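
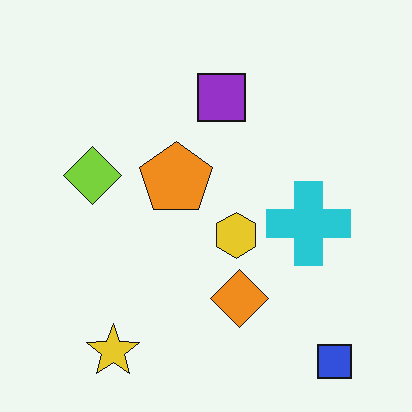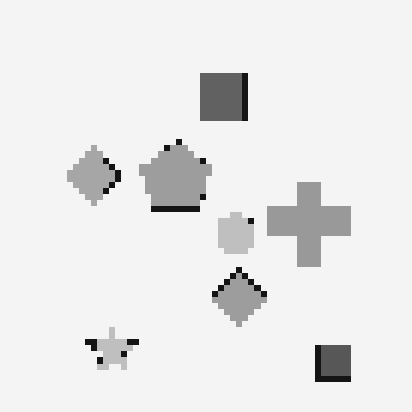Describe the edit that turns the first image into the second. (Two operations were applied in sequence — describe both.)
Converted to grayscale, then pixelated into visible square blocks.

All color is removed — every shape is now a shade of grey. Shapes are reduced to large square blocks; fine edges and outlines are lost — a downscale-then-upscale (mosaic) effect.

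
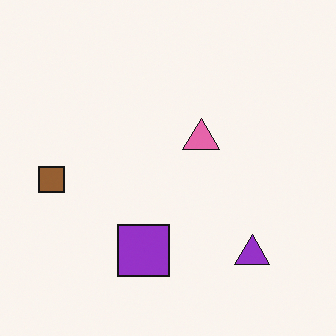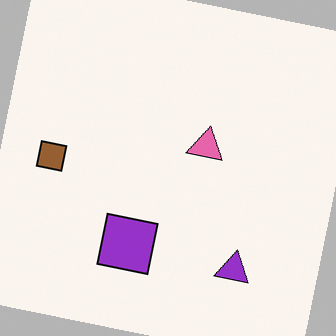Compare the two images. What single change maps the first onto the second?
The second image is the first rotated clockwise by a slight angle.

Every shape is tilted by the same angle and the image corners show triangular fill wedges — a whole-image rotation by a non-right angle.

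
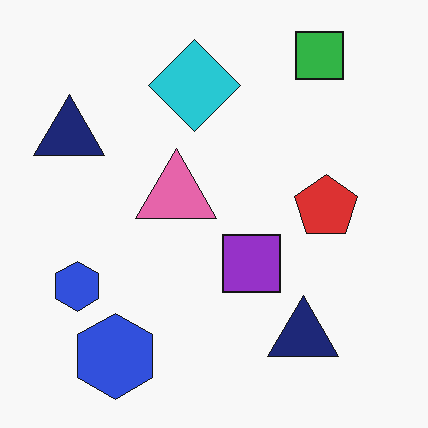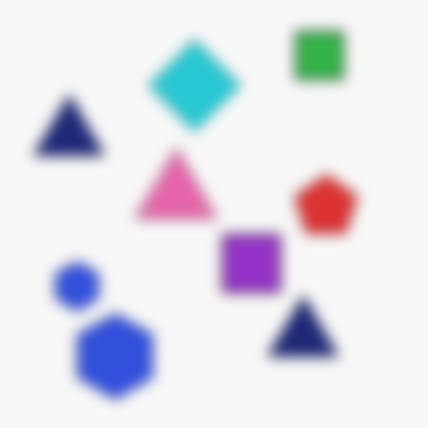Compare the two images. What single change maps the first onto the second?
The second image is the first strongly gaussian-blurred.

Shape edges and outlines are uniformly softened across the whole image.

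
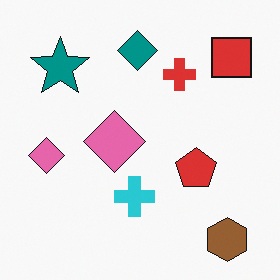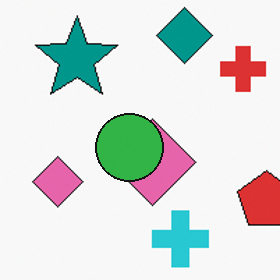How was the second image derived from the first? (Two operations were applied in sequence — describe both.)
Cropped slightly and scaled back up, then overlaid with an additional green circle.

The visible shapes are larger and the field of view is narrower; shapes near the original edges may be partly or wholly outside the frame — a crop-and-rescale. A green circle appears in the second image that is absent from the first.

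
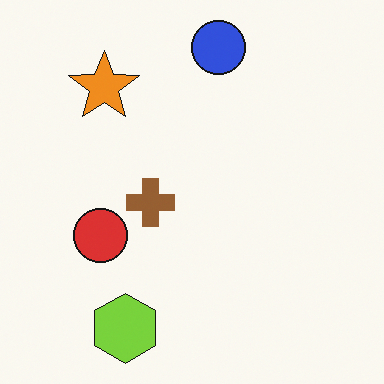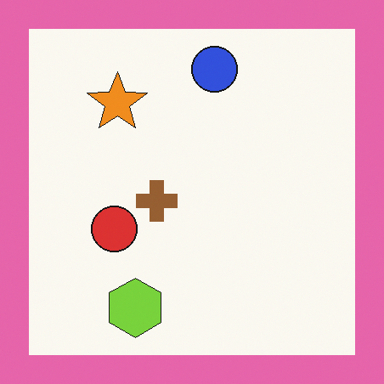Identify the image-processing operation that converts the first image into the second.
The image was framed with a pink border.

A solid pink frame runs around the edge of the second image, with the content slightly shrunk inside it.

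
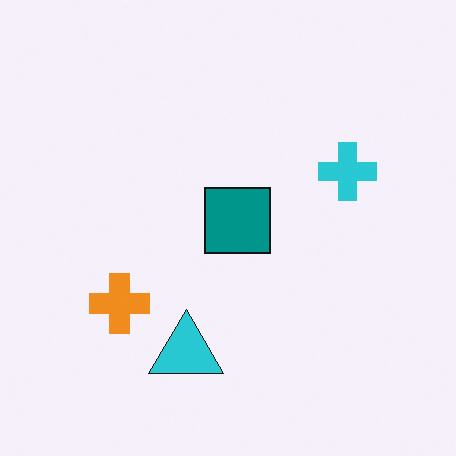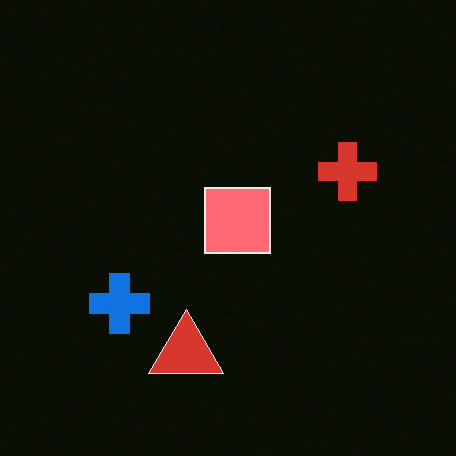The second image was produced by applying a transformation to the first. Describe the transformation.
The transformation is: color-inverted (negative).

The light background has become dark and every shape's color is its complement — a photographic negative.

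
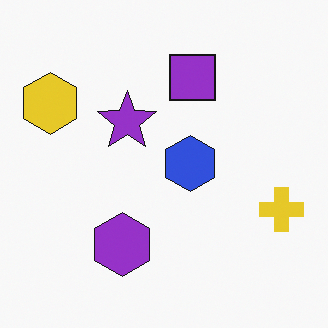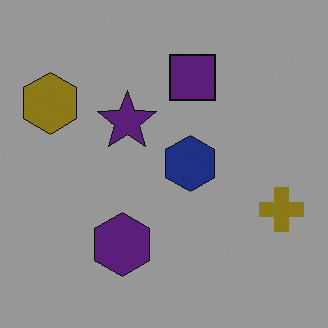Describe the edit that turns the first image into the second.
It was darkened a lot.

Every pixel — background and shapes alike — is uniformly darkened.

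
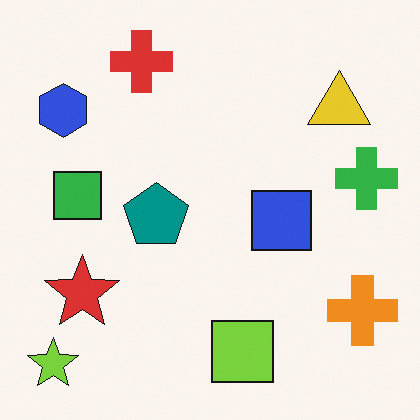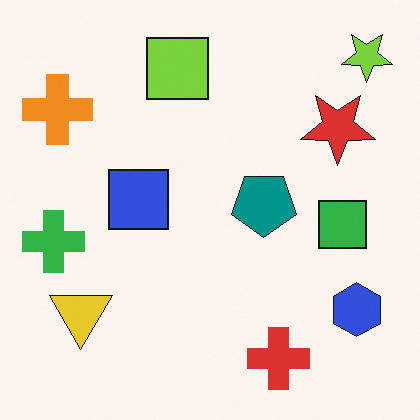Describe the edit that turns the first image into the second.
The transformation is: rotated 180°.

The lime star sits in the bottom-left of the first image and the top-right of the second — consistent with a whole-image 180° rotation.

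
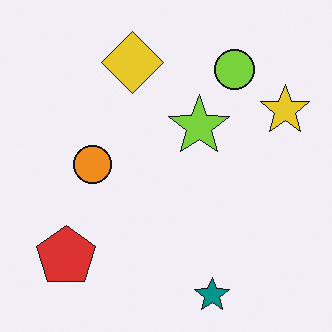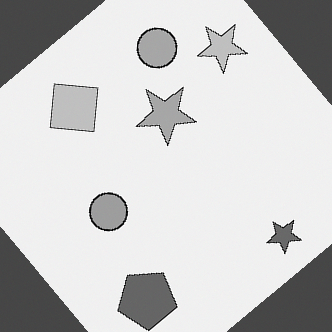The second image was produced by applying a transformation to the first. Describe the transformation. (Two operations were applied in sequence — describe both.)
The image was rotated counter-clockwise by a large amount — several tens of degrees, then converted to grayscale.

Every shape is tilted by the same angle and the image corners show triangular fill wedges — a whole-image rotation by a non-right angle. All color is removed — every shape is now a shade of grey.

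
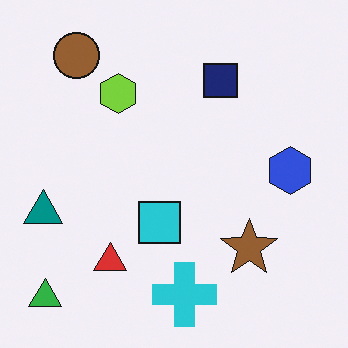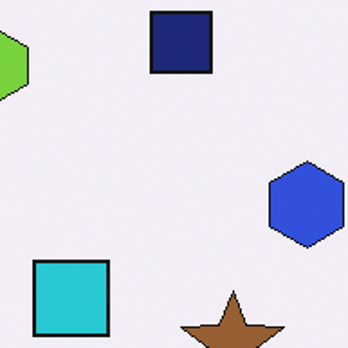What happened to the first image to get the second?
The transformation is: cropped tightly and scaled back up.

The visible shapes are larger and the field of view is narrower; shapes near the original edges may be partly or wholly outside the frame — a crop-and-rescale.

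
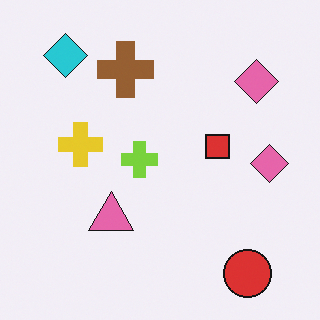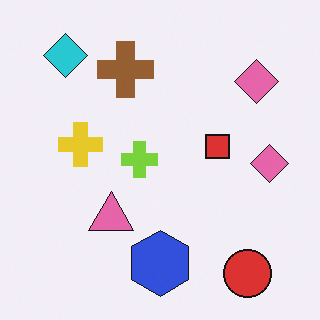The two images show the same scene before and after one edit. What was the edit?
The image was overlaid with an additional blue hexagon.

A blue hexagon appears in the second image that is absent from the first.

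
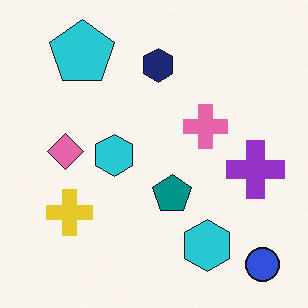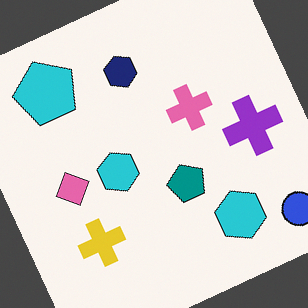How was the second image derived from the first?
The image was rotated counter-clockwise by a clearly visible amount.

Every shape is tilted by the same angle and the image corners show triangular fill wedges — a whole-image rotation by a non-right angle.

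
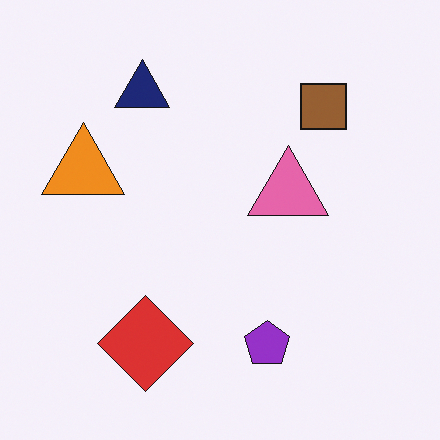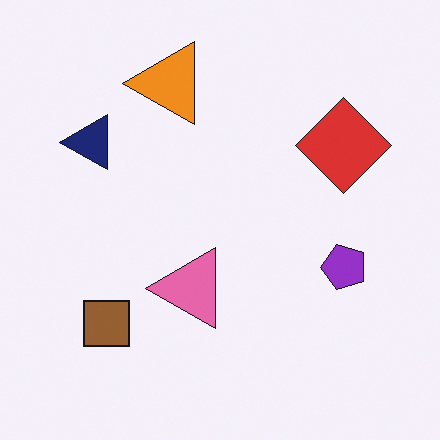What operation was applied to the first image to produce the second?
The second image is the first transposed (reflected across the top-left ↔ bottom-right diagonal).

Shapes have swapped their row and column positions — what was in the top-right is now in the bottom-left — a diagonal reflection.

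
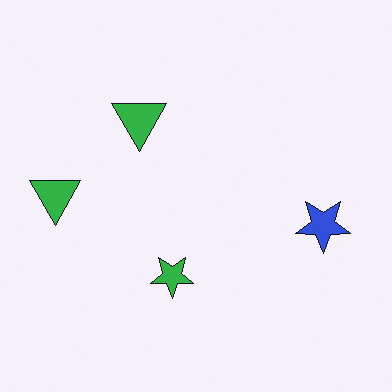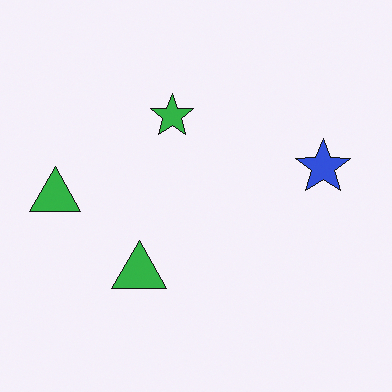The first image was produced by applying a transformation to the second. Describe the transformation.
The transformation is: flipped vertically (top ↔ bottom).

The green star is in the top of the second image and the bottom of the first — shapes on opposite sides of the horizontal midline have swapped in a mirror flip.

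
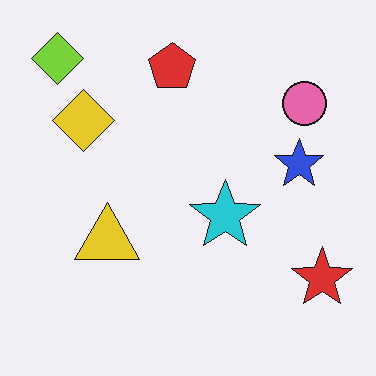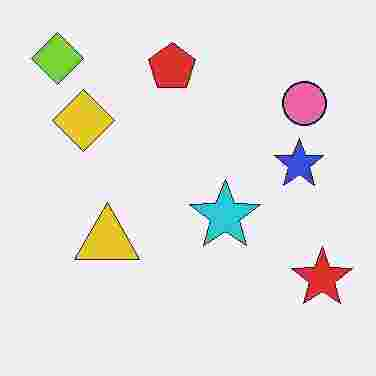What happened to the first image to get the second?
The second image is the first degraded with heavy JPEG compression.

Blocky 8×8 compression artifacts appear around shape edges and the flat background shows ringing — characteristic JPEG degradation.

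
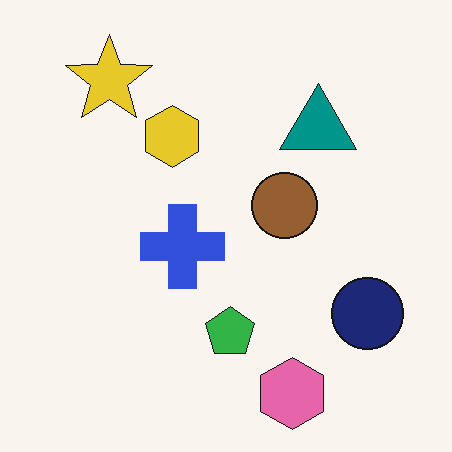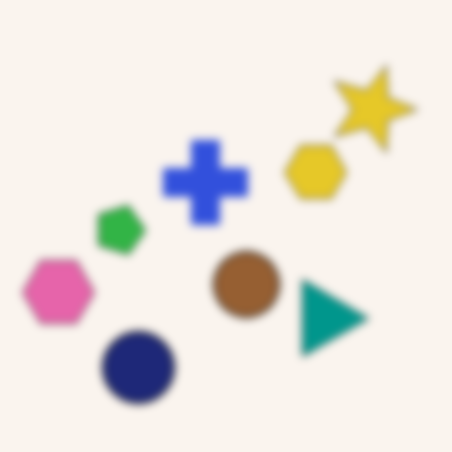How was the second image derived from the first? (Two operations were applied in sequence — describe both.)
The transformation is: rotated 90° clockwise, then noticeably gaussian-blurred.

The yellow star sits in the top-left of the first image and the top-right of the second — consistent with a whole-image 90° clockwise rotation. Shape edges and outlines are uniformly softened across the whole image.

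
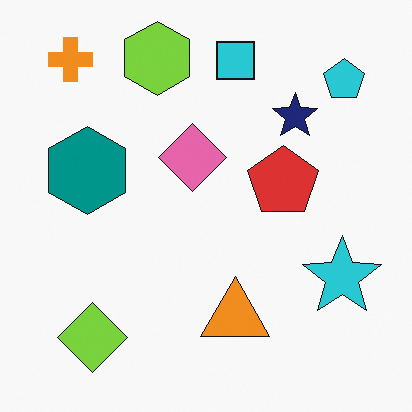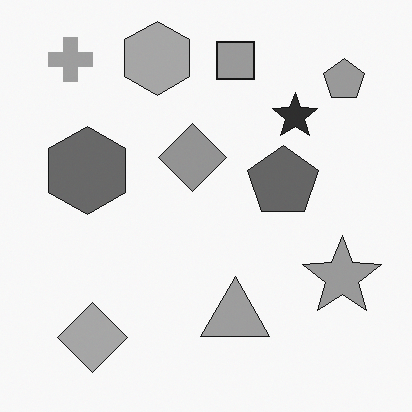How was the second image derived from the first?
The image was converted to grayscale.

All color is removed — every shape is now a shade of grey.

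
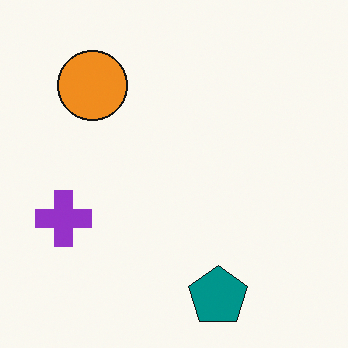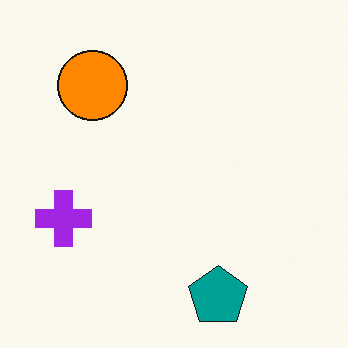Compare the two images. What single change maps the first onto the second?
The transformation is: slightly oversaturated.

All colors are more vivid — a global saturation change.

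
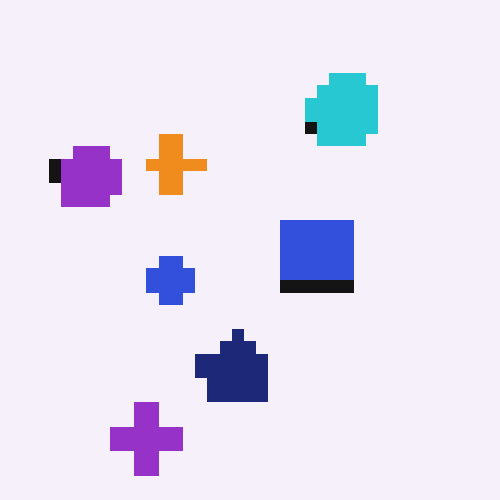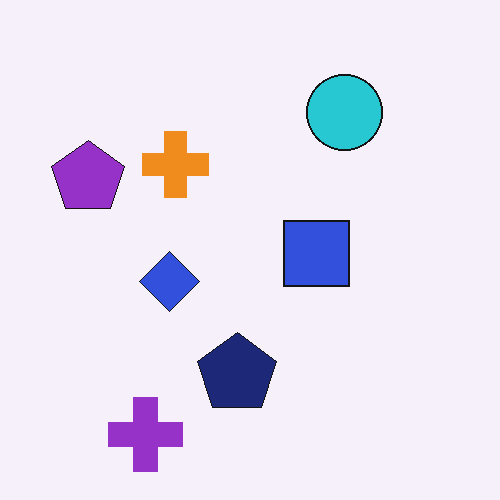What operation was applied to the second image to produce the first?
The image was heavily pixelated into large blocks.

Shapes are reduced to large square blocks; fine edges and outlines are lost — a downscale-then-upscale (mosaic) effect.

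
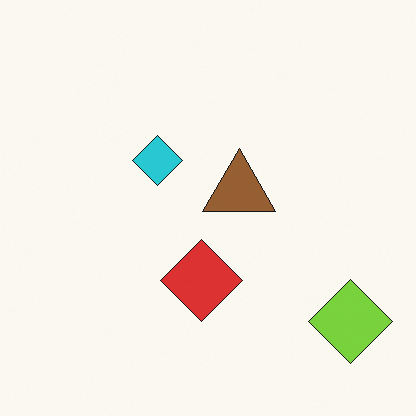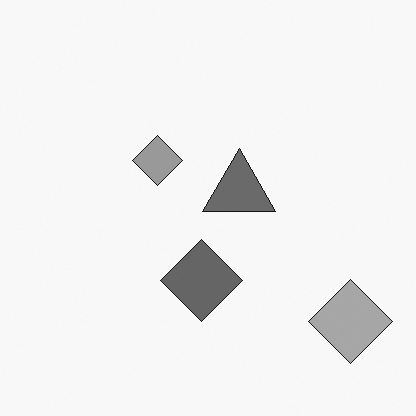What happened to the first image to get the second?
It was converted to grayscale.

All color is removed — every shape is now a shade of grey.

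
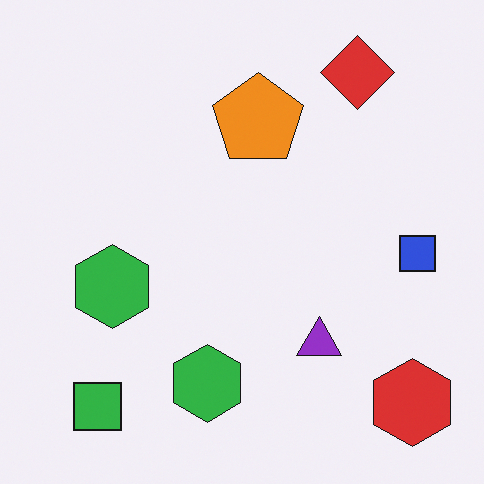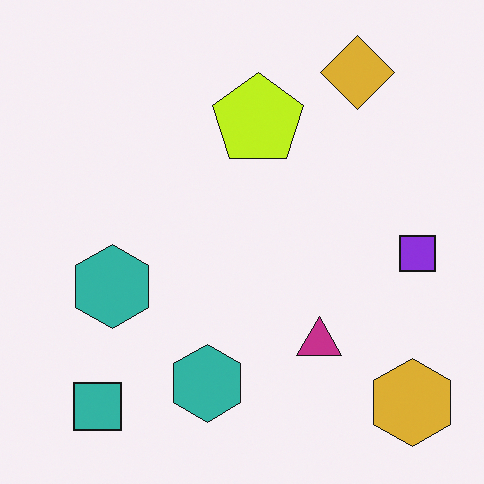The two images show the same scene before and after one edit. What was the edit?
This is the original image hue-shifted by a small amount.

Every shape's color has rotated by the same amount around the hue wheel — a uniform hue shift.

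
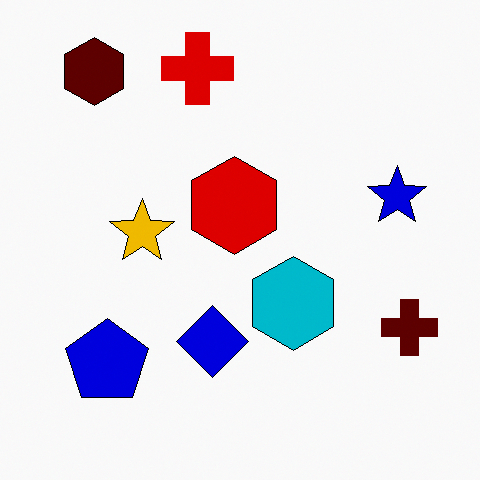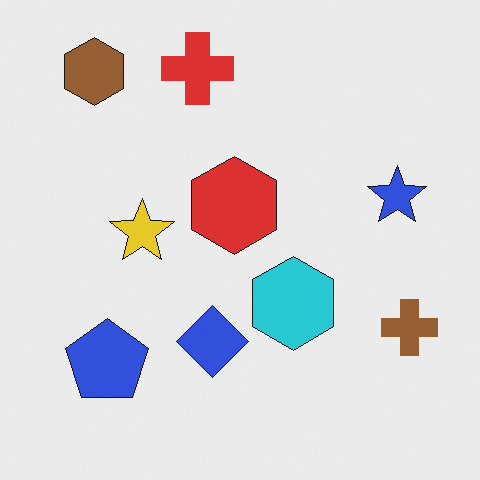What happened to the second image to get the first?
The image was given much higher contrast.

Tones are pushed away from mid-grey across the whole image — a global contrast change.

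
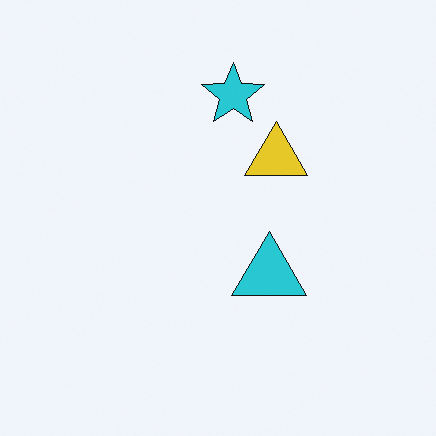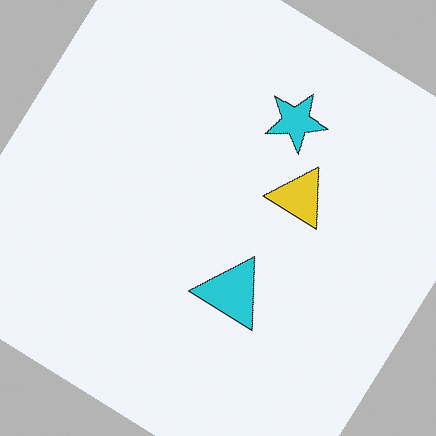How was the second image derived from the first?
The transformation is: rotated clockwise by a large amount — several tens of degrees.

Every shape is tilted by the same angle and the image corners show triangular fill wedges — a whole-image rotation by a non-right angle.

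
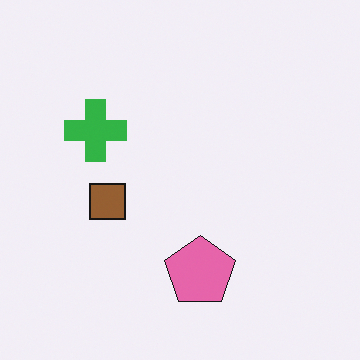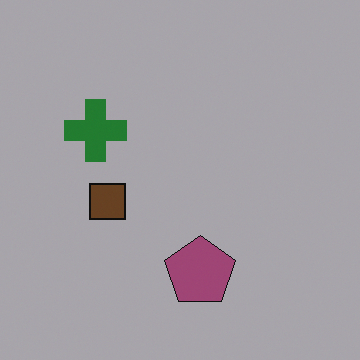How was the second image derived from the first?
The image was noticeably darkened.

Every pixel — background and shapes alike — is uniformly darkened.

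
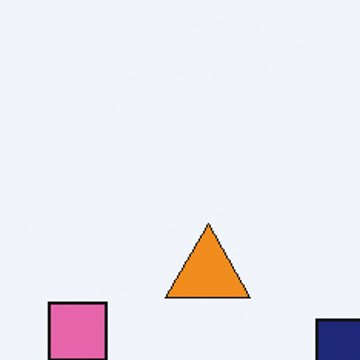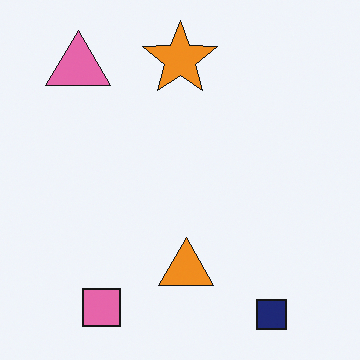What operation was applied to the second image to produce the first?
The first image is the second cropped slightly and scaled back up.

The visible shapes are larger and the field of view is narrower; shapes near the original edges may be partly or wholly outside the frame — a crop-and-rescale.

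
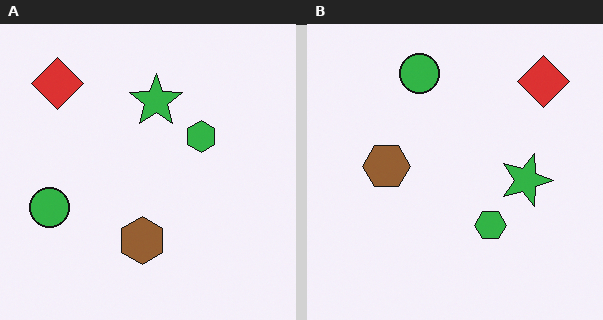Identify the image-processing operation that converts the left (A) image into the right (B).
Rotated 90° clockwise.

The red diamond sits in the top-left of the left (A) image and the top-right of the right (B) — consistent with a whole-image 90° clockwise rotation.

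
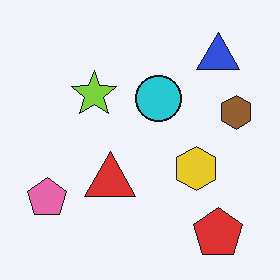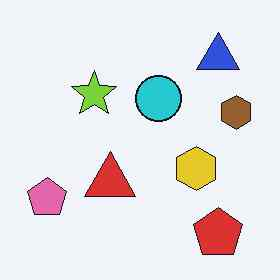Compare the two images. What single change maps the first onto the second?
The transformation is: JPEG-compressed with visible artifacts.

Blocky 8×8 compression artifacts appear around shape edges and the flat background shows ringing — characteristic JPEG degradation.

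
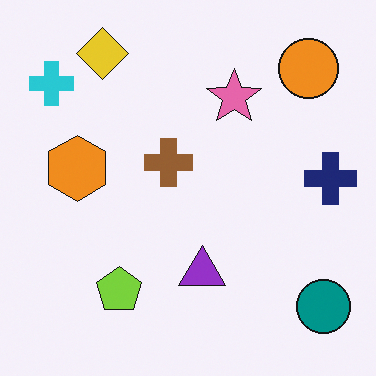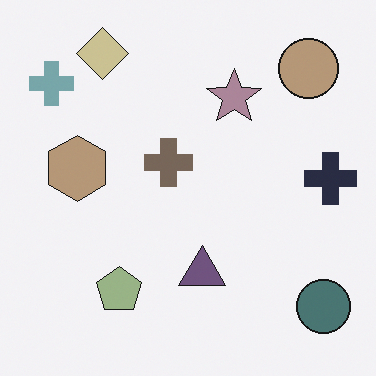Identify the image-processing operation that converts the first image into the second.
The transformation is: made much more muted (saturation change).

All colors are more muted and greyish — a global saturation change.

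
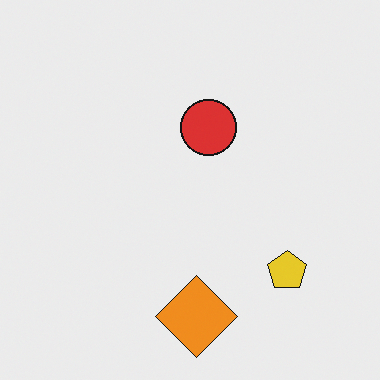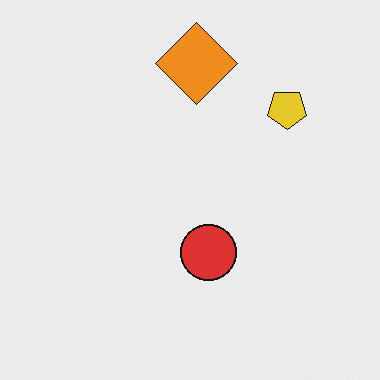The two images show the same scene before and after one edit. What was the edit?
Flipped vertically (top ↔ bottom).

The orange diamond is in the bottom of the first image and the top of the second — shapes on opposite sides of the horizontal midline have swapped in a mirror flip.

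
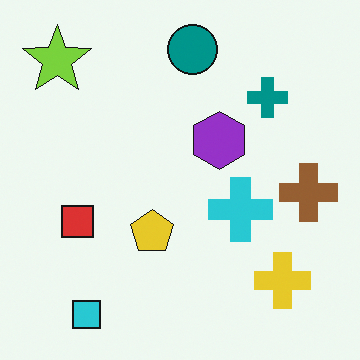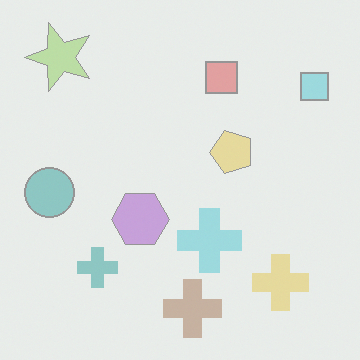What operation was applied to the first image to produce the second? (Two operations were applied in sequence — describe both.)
The image was transposed (reflected across the top-left ↔ bottom-right diagonal), then given much lower contrast.

Shapes have swapped their row and column positions — what was in the top-right is now in the bottom-left — a diagonal reflection. Tones are pushed toward mid-grey across the whole image — a global contrast change.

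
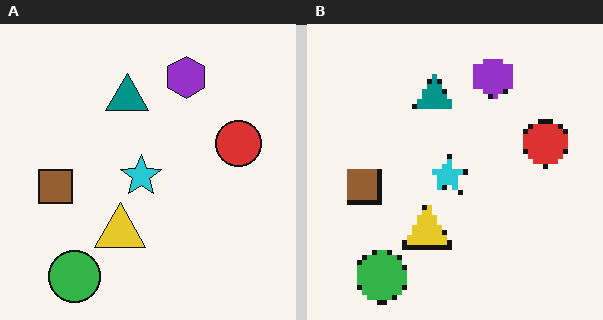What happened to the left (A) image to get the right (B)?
Lightly pixelated (a mild mosaic effect).

Shapes are reduced to large square blocks; fine edges and outlines are lost — a downscale-then-upscale (mosaic) effect.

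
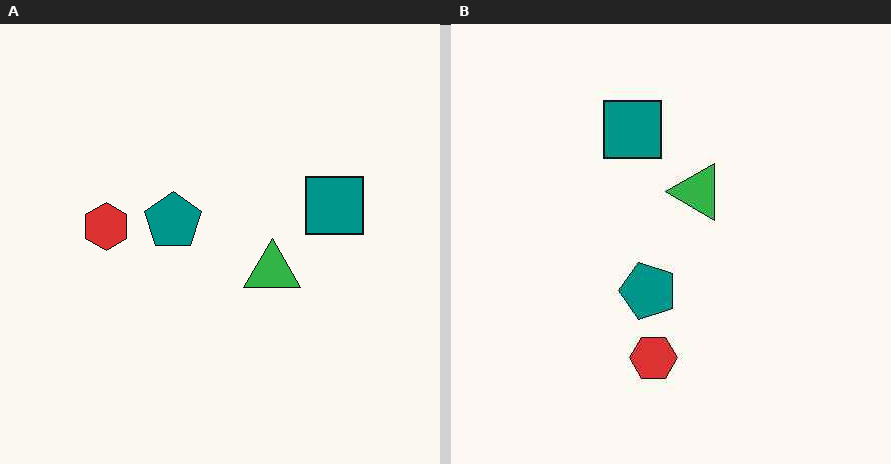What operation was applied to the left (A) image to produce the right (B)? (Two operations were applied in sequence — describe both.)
This is the original image rotated 90° counter-clockwise, then given moderate JPEG compression.

The teal square sits in the right of the left (A) image and the top of the right (B) — consistent with a whole-image 90° counter-clockwise rotation. Blocky 8×8 compression artifacts appear around shape edges and the flat background shows ringing — characteristic JPEG degradation.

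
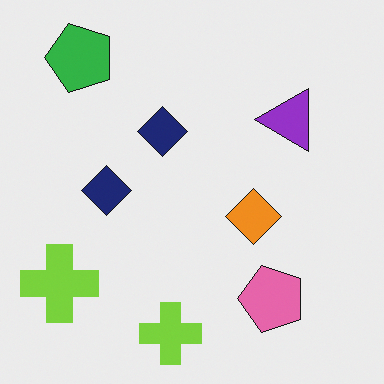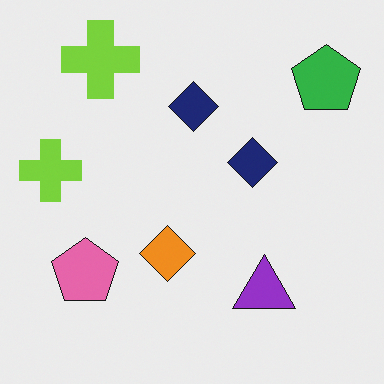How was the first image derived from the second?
The first image is the second rotated 90° counter-clockwise.

The green pentagon sits in the top-right of the second image and the top-left of the first — consistent with a whole-image 90° counter-clockwise rotation.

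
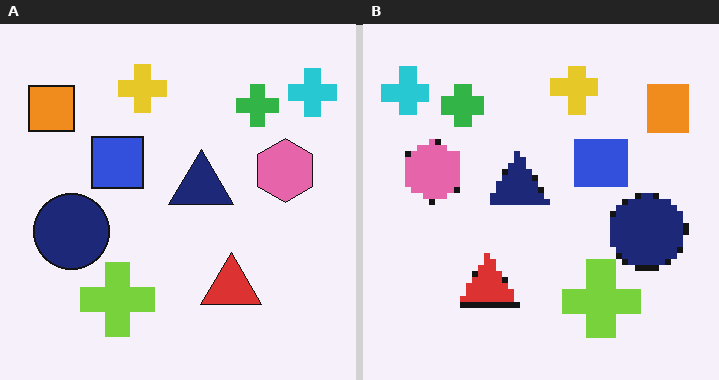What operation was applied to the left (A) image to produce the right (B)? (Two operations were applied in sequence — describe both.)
The right (B) image is the left (A) pixelated into visible square blocks, then flipped horizontally (left ↔ right).

Shapes are reduced to large square blocks; fine edges and outlines are lost — a downscale-then-upscale (mosaic) effect. The cyan cross is in the top-right of the left (A) image and the top-left of the right (B) — shapes on opposite sides of the vertical midline have swapped in a mirror flip.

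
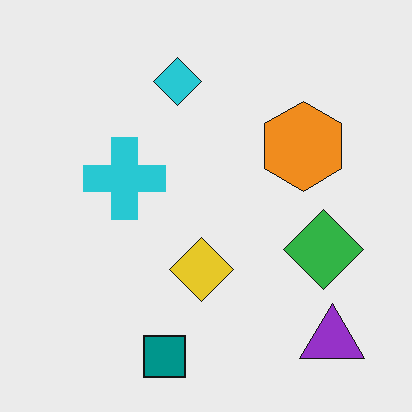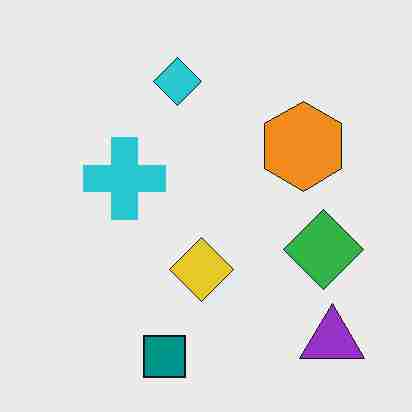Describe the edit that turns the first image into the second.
The transformation is: degraded with heavy JPEG compression.

Blocky 8×8 compression artifacts appear around shape edges and the flat background shows ringing — characteristic JPEG degradation.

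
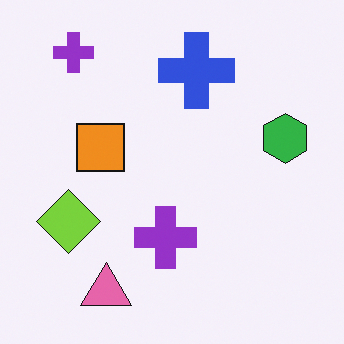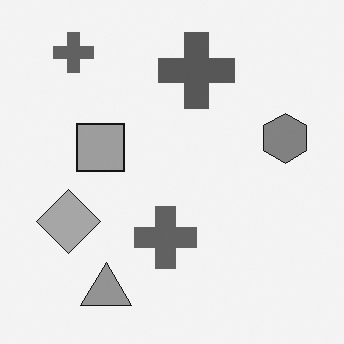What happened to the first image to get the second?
It was converted to grayscale.

All color is removed — every shape is now a shade of grey.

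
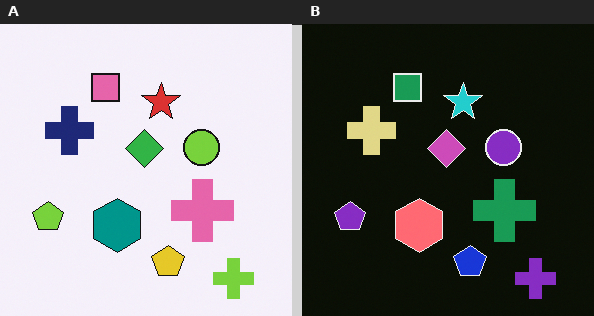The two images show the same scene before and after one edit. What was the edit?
The image was color-inverted (negative).

The light background has become dark and every shape's color is its complement — a photographic negative.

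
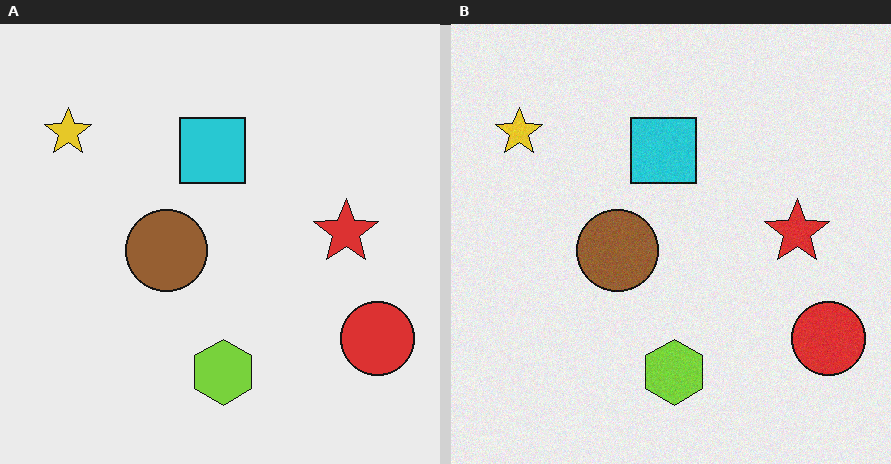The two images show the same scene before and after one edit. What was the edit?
The transformation is: degraded with light additive noise.

Random speckle covers the whole image, including the flat background.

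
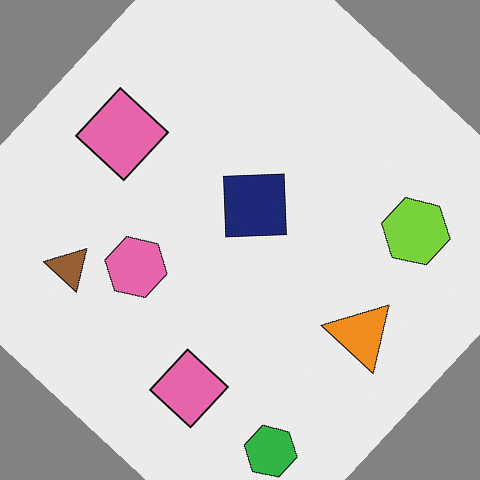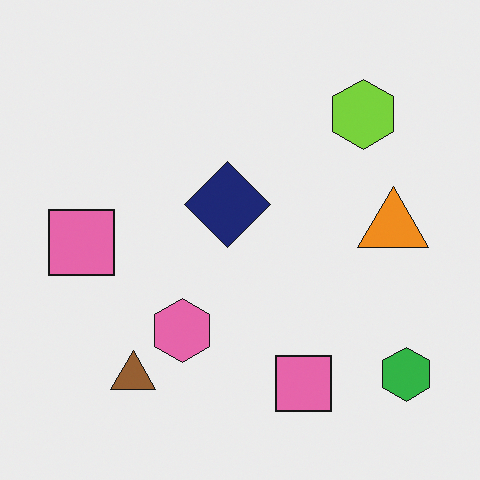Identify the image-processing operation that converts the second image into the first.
This is the original image rotated clockwise by a large amount — several tens of degrees.

Every shape is tilted by the same angle and the image corners show triangular fill wedges — a whole-image rotation by a non-right angle.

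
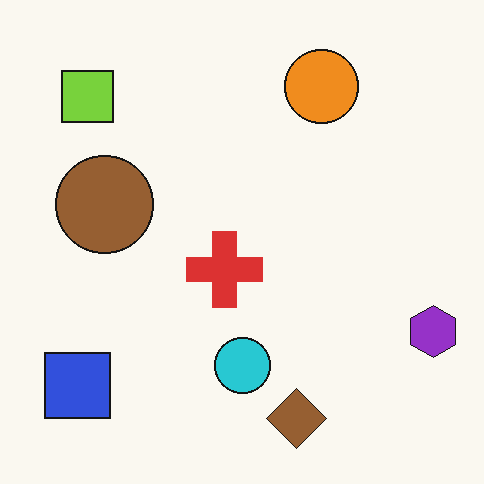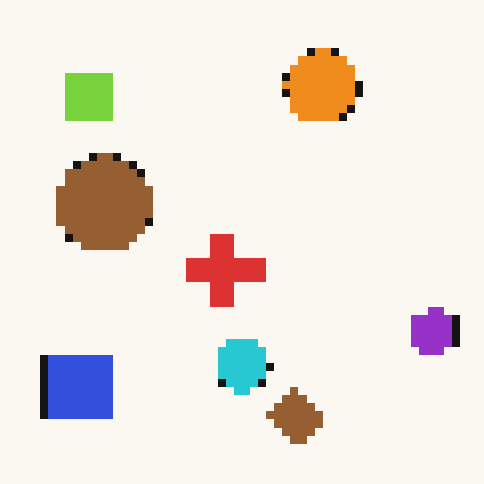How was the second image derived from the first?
Moderately pixelated.

Shapes are reduced to large square blocks; fine edges and outlines are lost — a downscale-then-upscale (mosaic) effect.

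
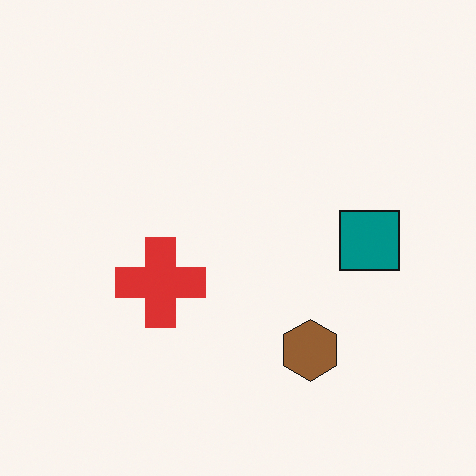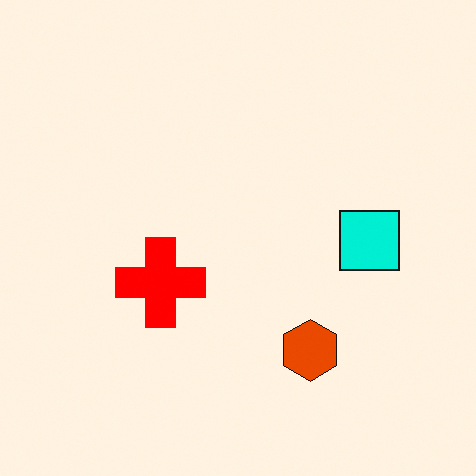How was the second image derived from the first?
The image was made much more vivid (saturation change).

All colors are more vivid — a global saturation change.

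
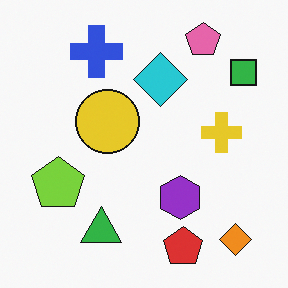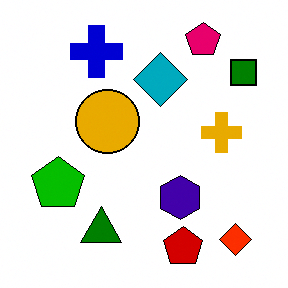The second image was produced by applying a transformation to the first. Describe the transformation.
The second image is the first boosted in contrast.

Tones are pushed away from mid-grey across the whole image — a global contrast change.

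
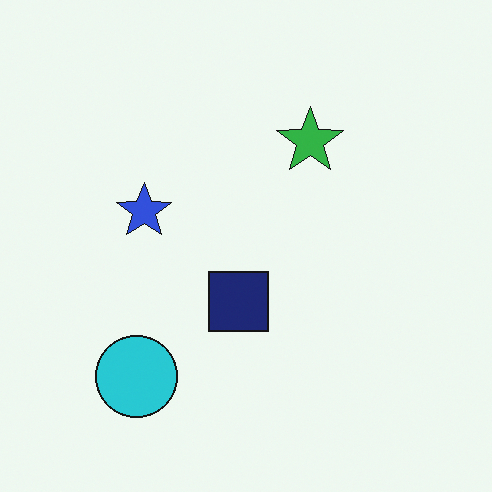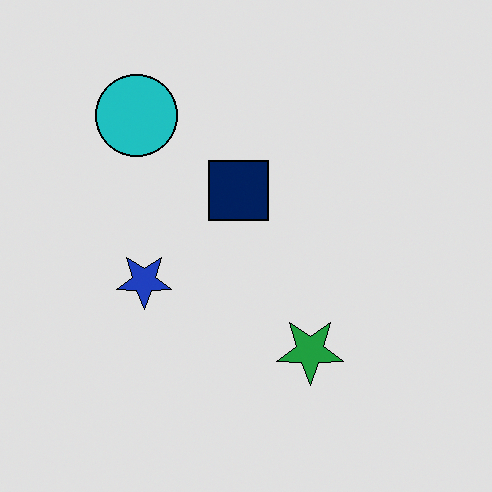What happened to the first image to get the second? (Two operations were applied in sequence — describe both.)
It was flipped vertically (top ↔ bottom), then moderately posterized.

The cyan circle is in the bottom-left of the first image and the top-left of the second — shapes on opposite sides of the horizontal midline have swapped in a mirror flip. Each flat color has snapped to a coarser quantized level — most visibly, the near-white background has dropped to a flat grey.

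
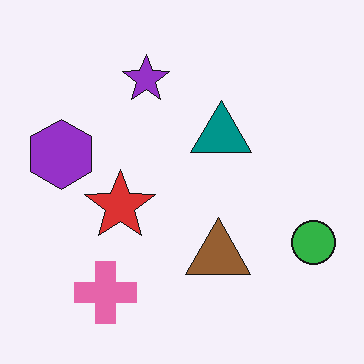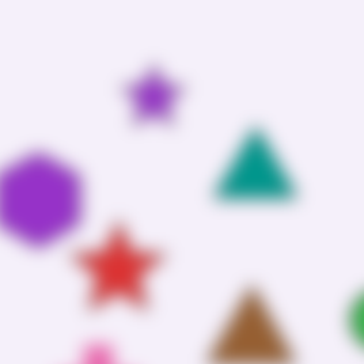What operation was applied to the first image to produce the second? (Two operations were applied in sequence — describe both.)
It was heavily blurred, then cropped slightly and scaled back up.

Shape edges and outlines are uniformly softened across the whole image. The visible shapes are larger and the field of view is narrower; shapes near the original edges may be partly or wholly outside the frame — a crop-and-rescale.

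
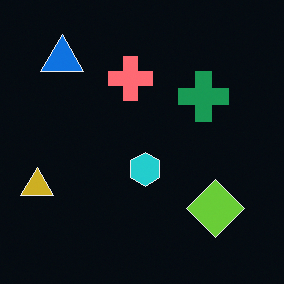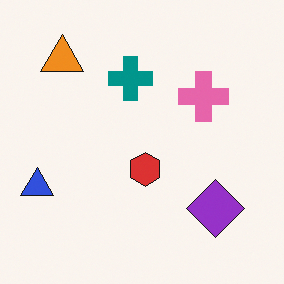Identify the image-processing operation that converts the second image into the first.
The image was color-inverted (negative).

The light background has become dark and every shape's color is its complement — a photographic negative.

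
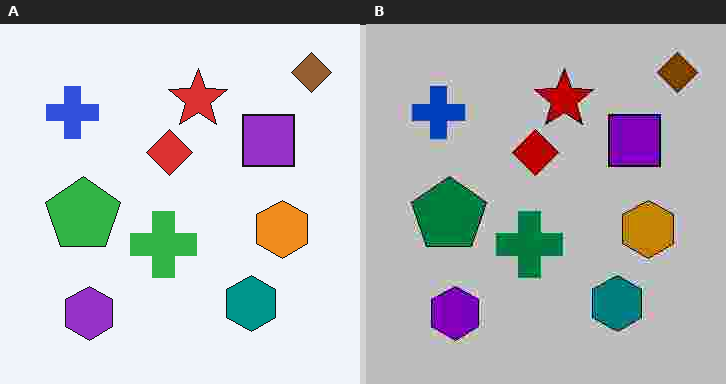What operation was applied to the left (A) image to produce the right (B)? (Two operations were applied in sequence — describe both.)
The image was aggressively posterized, then heavily JPEG-compressed with obvious blocking artifacts.

Each flat color has snapped to a coarser quantized level — most visibly, the near-white background has dropped to a flat grey. Blocky 8×8 compression artifacts appear around shape edges and the flat background shows ringing — characteristic JPEG degradation.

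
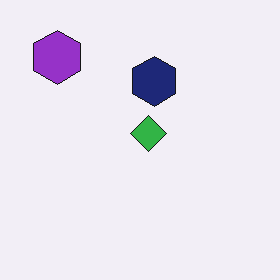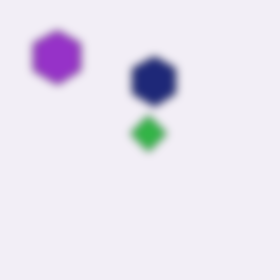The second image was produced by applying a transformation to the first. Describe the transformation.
Moderately blurred.

Shape edges and outlines are uniformly softened across the whole image.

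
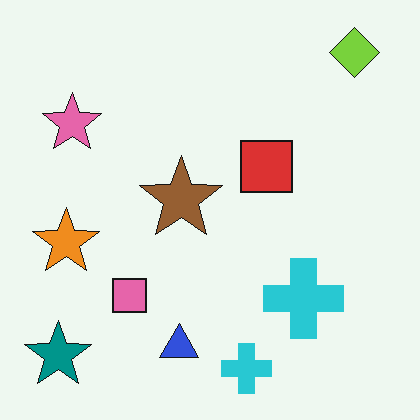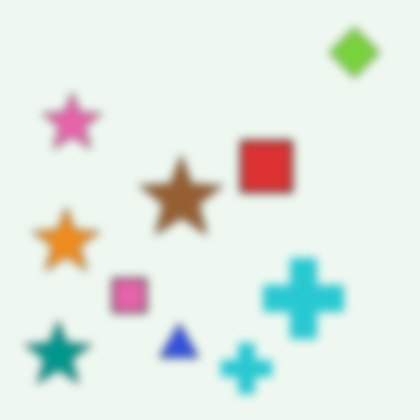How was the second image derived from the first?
The image was moderately blurred.

Shape edges and outlines are uniformly softened across the whole image.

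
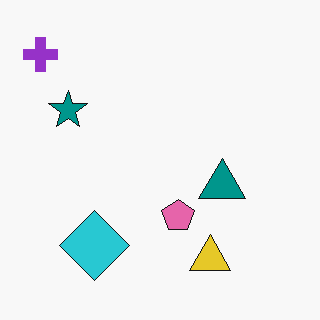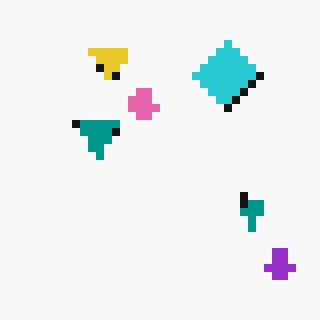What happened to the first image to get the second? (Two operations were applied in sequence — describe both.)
The second image is the first moderately pixelated, then rotated 180°.

Shapes are reduced to large square blocks; fine edges and outlines are lost — a downscale-then-upscale (mosaic) effect. The purple cross sits in the top-left of the first image and the bottom-right of the second — consistent with a whole-image 180° rotation.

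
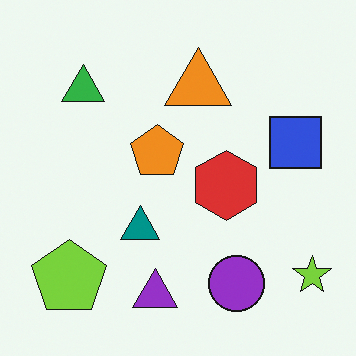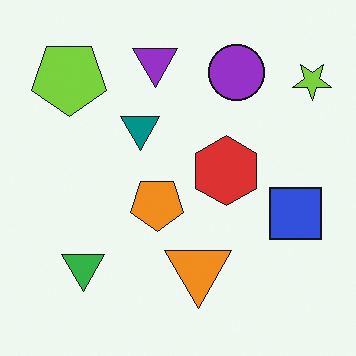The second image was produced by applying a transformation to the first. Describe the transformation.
This is the original image flipped vertically (top ↔ bottom).

The purple triangle is in the bottom of the first image and the top of the second — shapes on opposite sides of the horizontal midline have swapped in a mirror flip.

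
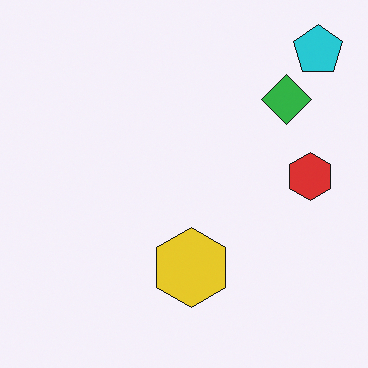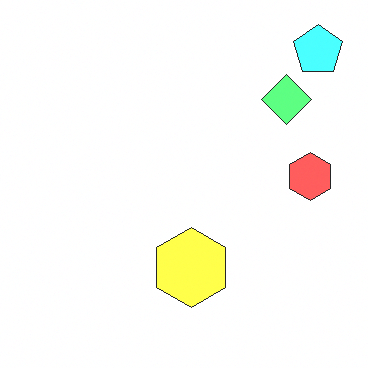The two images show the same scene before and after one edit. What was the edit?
The image was brightened a lot.

Every pixel — background and shapes alike — is uniformly brightened.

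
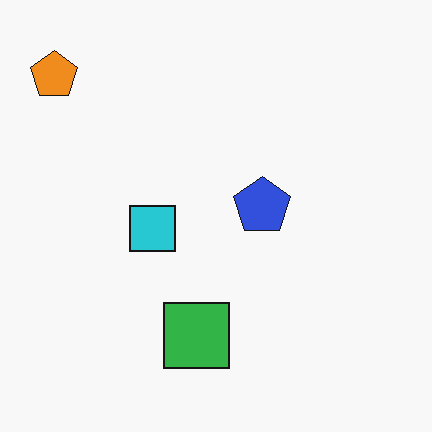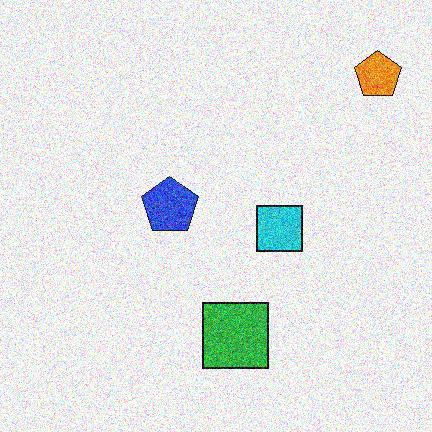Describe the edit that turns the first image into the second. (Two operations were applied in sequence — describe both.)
It was degraded with a thick layer of grain, then flipped horizontally (left ↔ right).

Random speckle covers the whole image, including the flat background. The orange pentagon is in the top-left of the first image and the top-right of the second — shapes on opposite sides of the vertical midline have swapped in a mirror flip.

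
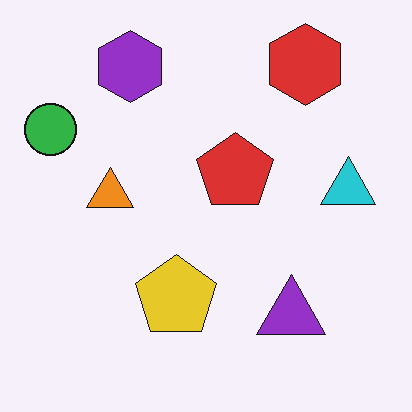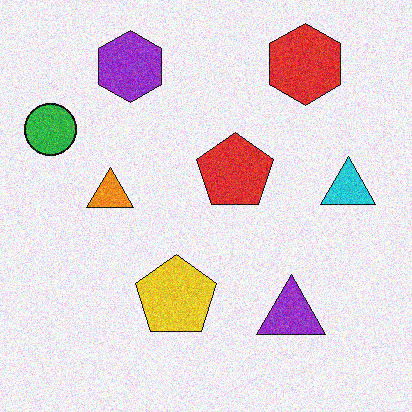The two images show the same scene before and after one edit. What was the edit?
It was degraded with visible gaussian noise.

Random speckle covers the whole image, including the flat background.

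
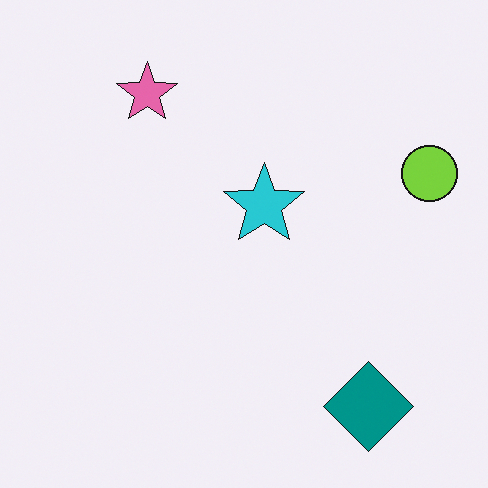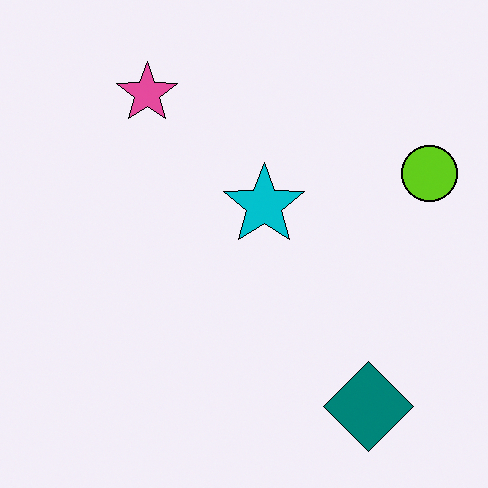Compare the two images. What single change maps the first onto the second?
The transformation is: given slightly increased contrast.

Tones are pushed away from mid-grey across the whole image — a global contrast change.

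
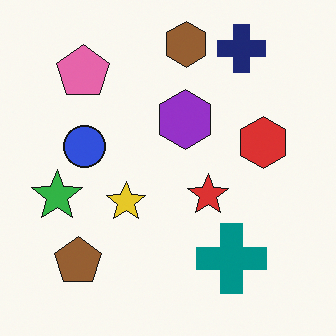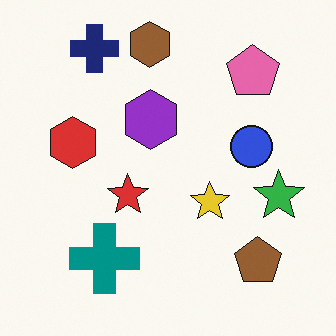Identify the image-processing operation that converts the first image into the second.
The second image is the first flipped horizontally (left ↔ right).

The green star is in the left of the first image and the right of the second — shapes on opposite sides of the vertical midline have swapped in a mirror flip.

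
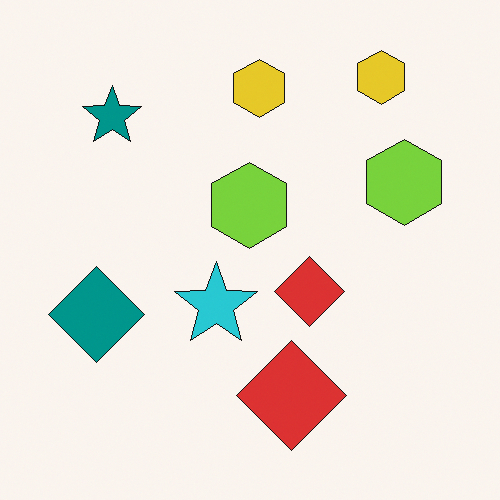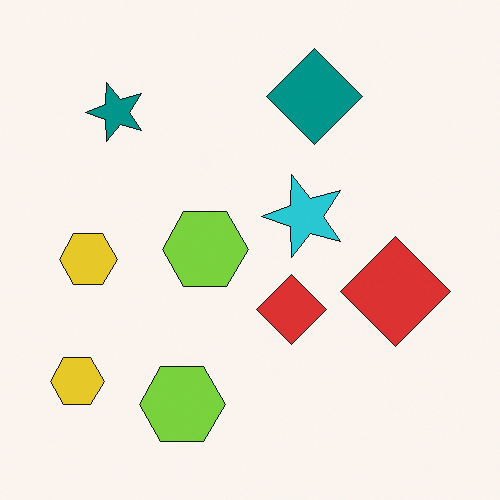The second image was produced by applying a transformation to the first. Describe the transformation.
It was transposed (reflected across the top-left ↔ bottom-right diagonal).

Shapes have swapped their row and column positions — what was in the top-right is now in the bottom-left — a diagonal reflection.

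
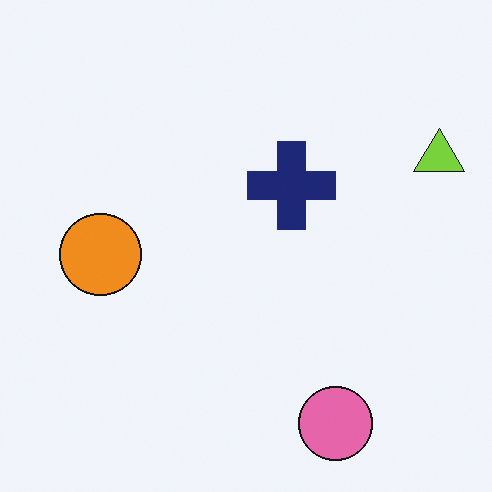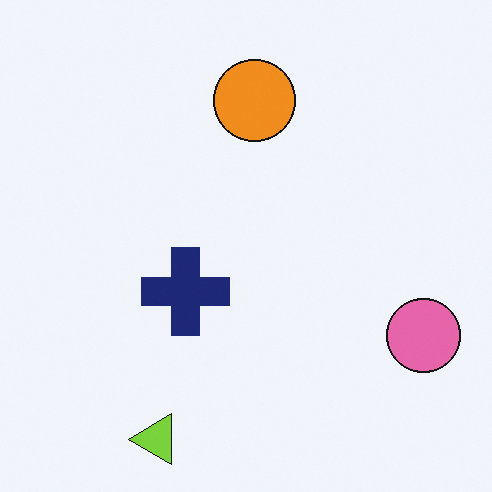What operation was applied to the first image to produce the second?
Transposed (reflected across the top-left ↔ bottom-right diagonal).

Shapes have swapped their row and column positions — what was in the top-right is now in the bottom-left — a diagonal reflection.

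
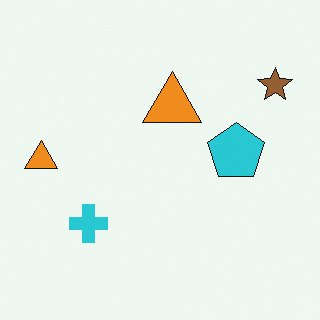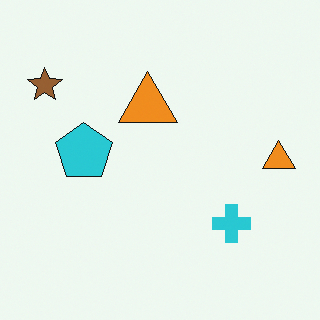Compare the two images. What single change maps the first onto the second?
Flipped horizontally (left ↔ right).

The brown star is in the top-right of the first image and the top-left of the second — shapes on opposite sides of the vertical midline have swapped in a mirror flip.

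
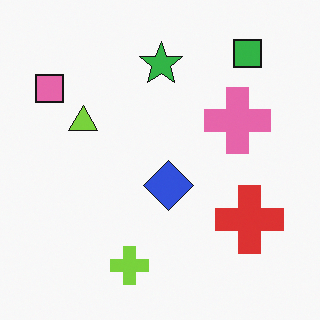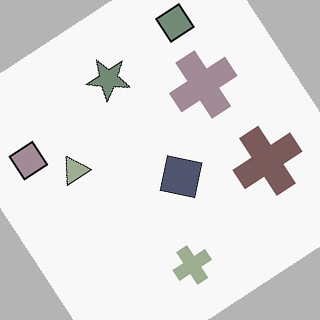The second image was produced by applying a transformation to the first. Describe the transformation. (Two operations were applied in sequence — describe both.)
The image was rotated counter-clockwise by a large amount — several tens of degrees, then made much more muted (saturation change).

Every shape is tilted by the same angle and the image corners show triangular fill wedges — a whole-image rotation by a non-right angle. All colors are more muted and greyish — a global saturation change.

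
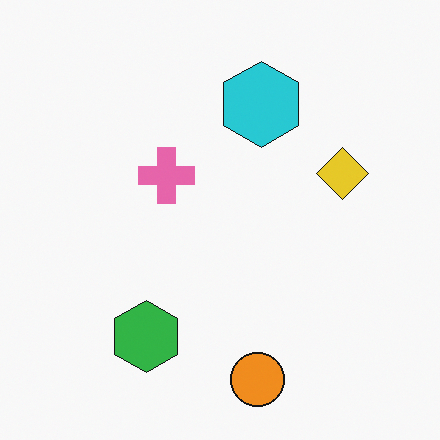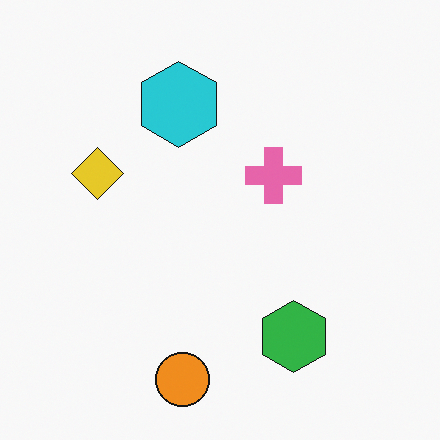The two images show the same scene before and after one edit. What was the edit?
The second image is the first flipped horizontally (left ↔ right).

The yellow diamond is in the right of the first image and the left of the second — shapes on opposite sides of the vertical midline have swapped in a mirror flip.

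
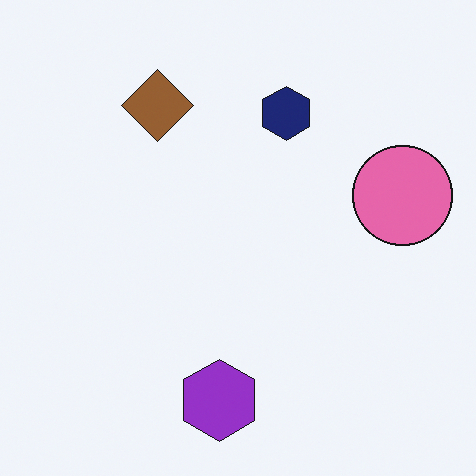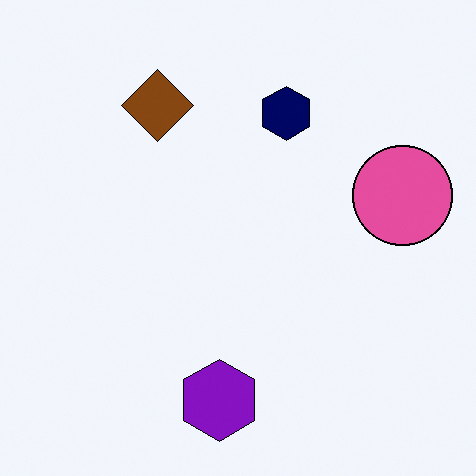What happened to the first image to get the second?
Given slightly increased contrast.

Tones are pushed away from mid-grey across the whole image — a global contrast change.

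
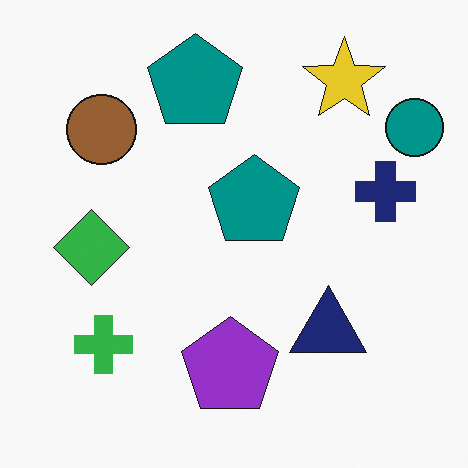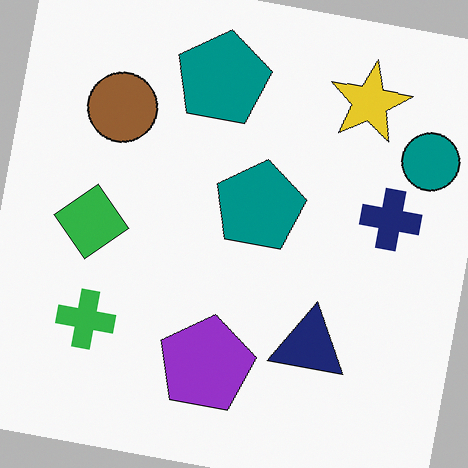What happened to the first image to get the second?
It was rotated clockwise by a small amount.

Every shape is tilted by the same angle and the image corners show triangular fill wedges — a whole-image rotation by a non-right angle.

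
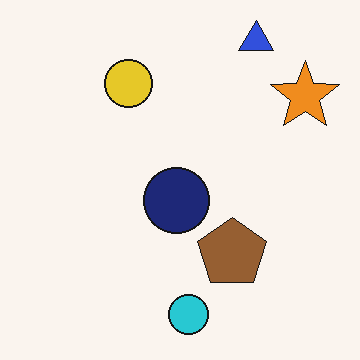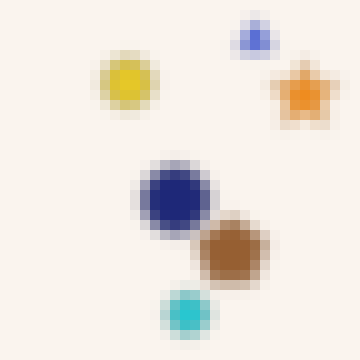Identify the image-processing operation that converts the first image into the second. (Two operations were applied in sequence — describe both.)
The transformation is: strongly gaussian-blurred, then heavily pixelated into large blocks.

Shape edges and outlines are uniformly softened across the whole image. Shapes are reduced to large square blocks; fine edges and outlines are lost — a downscale-then-upscale (mosaic) effect.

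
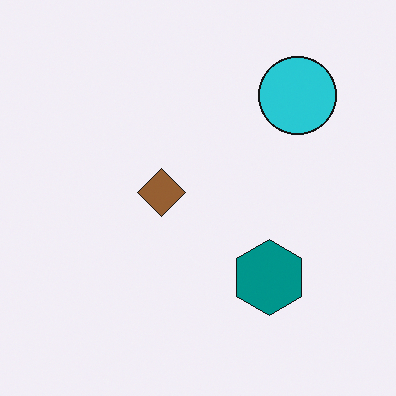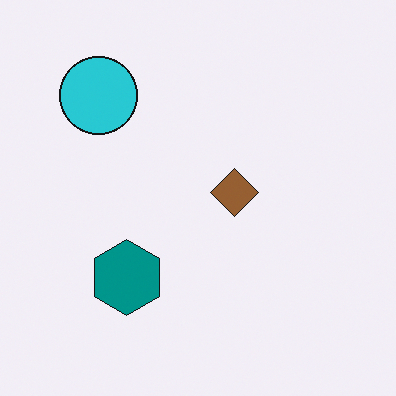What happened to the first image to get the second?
This is the original image flipped horizontally (left ↔ right).

The cyan circle is in the top-right of the first image and the top-left of the second — shapes on opposite sides of the vertical midline have swapped in a mirror flip.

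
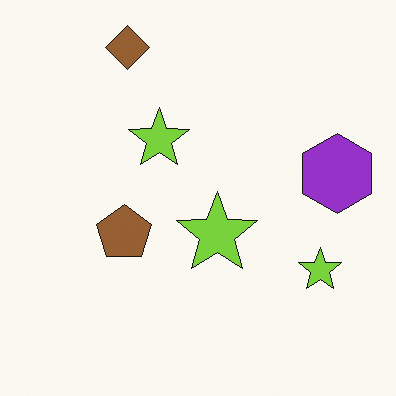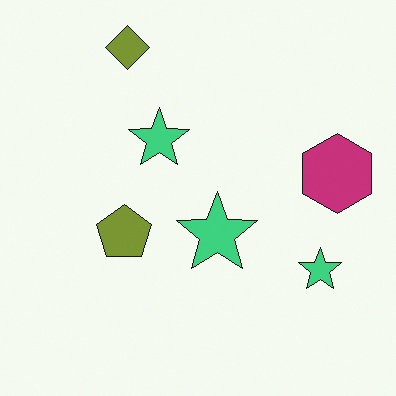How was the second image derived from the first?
The second image is the first hue-shifted by a small amount.

Every shape's color has rotated by the same amount around the hue wheel — a uniform hue shift.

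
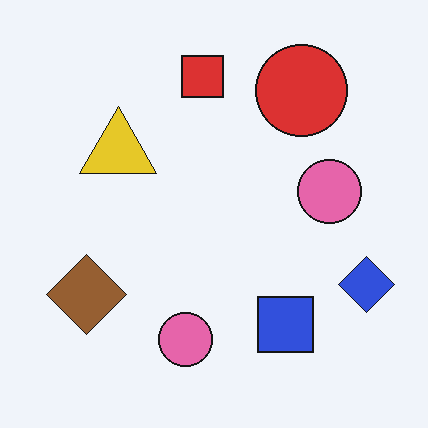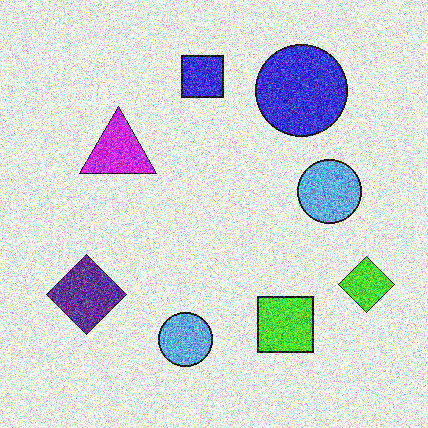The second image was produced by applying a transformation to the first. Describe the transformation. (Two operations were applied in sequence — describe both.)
It was hue-shifted through roughly half the color wheel, then degraded with a thick layer of grain.

Every shape's color has rotated by the same amount around the hue wheel — a uniform hue shift. Random speckle covers the whole image, including the flat background.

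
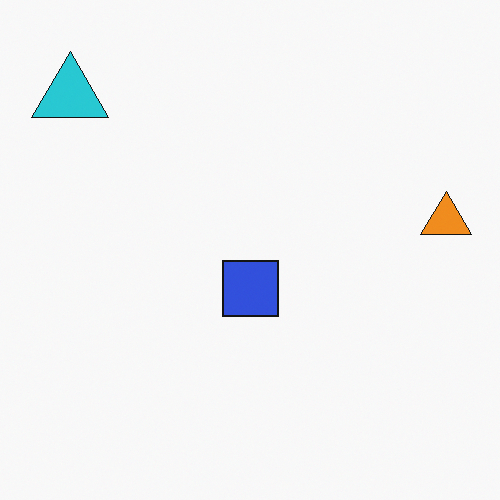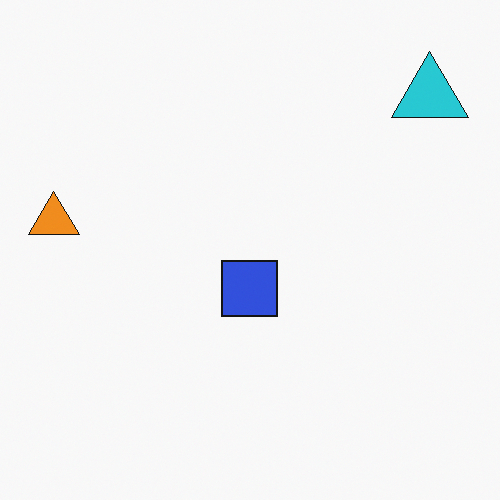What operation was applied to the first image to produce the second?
This is the original image flipped horizontally (left ↔ right).

The orange triangle is in the right of the first image and the left of the second — shapes on opposite sides of the vertical midline have swapped in a mirror flip.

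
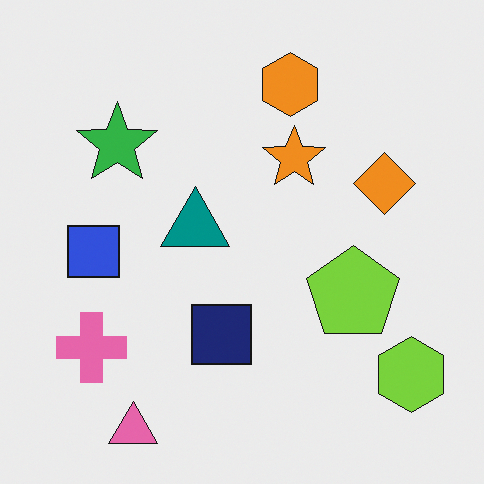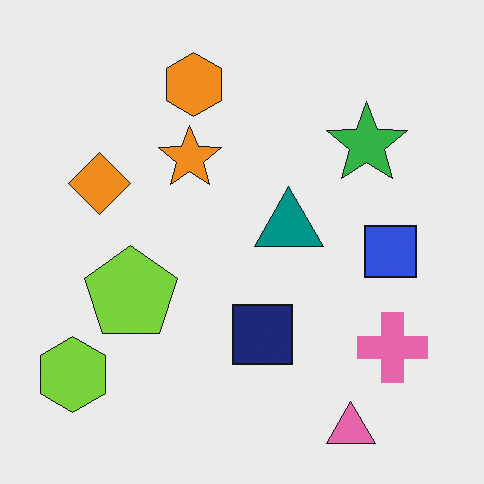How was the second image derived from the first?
The second image is the first flipped horizontally (left ↔ right).

The lime hexagon is in the bottom-right of the first image and the bottom-left of the second — shapes on opposite sides of the vertical midline have swapped in a mirror flip.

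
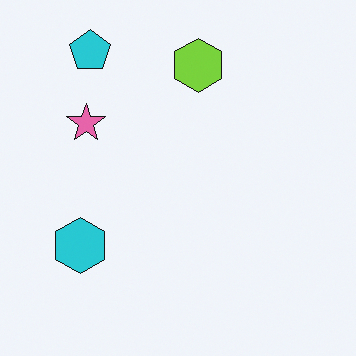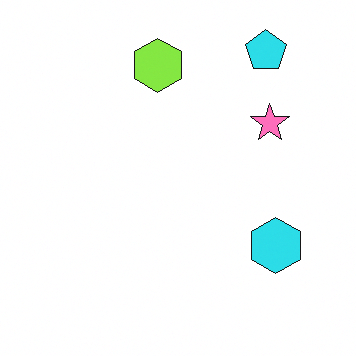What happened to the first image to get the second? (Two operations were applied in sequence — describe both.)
The image was flipped horizontally (left ↔ right), then brightened a little.

The cyan hexagon is in the bottom-left of the first image and the bottom-right of the second — shapes on opposite sides of the vertical midline have swapped in a mirror flip. Every pixel — background and shapes alike — is uniformly brightened.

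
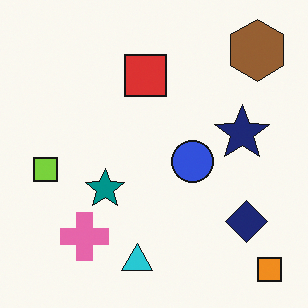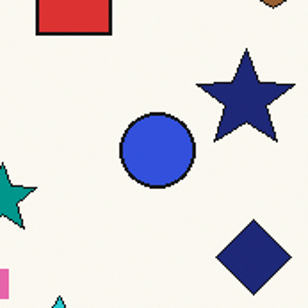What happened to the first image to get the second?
The transformation is: cropped tightly and scaled back up.

The visible shapes are larger and the field of view is narrower; shapes near the original edges may be partly or wholly outside the frame — a crop-and-rescale.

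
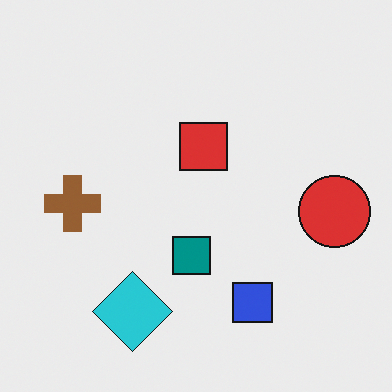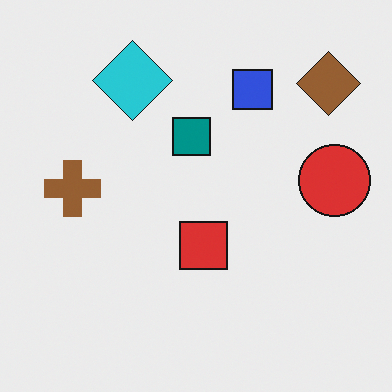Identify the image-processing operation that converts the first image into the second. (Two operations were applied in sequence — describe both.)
The transformation is: flipped vertically (top ↔ bottom), then overlaid with an additional brown diamond.

The cyan diamond is in the bottom of the first image and the top of the second — shapes on opposite sides of the horizontal midline have swapped in a mirror flip. A brown diamond appears in the second image that is absent from the first.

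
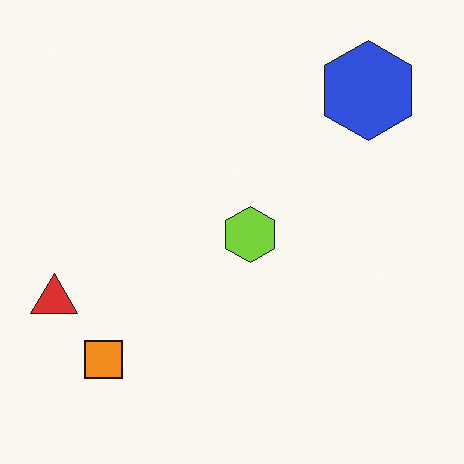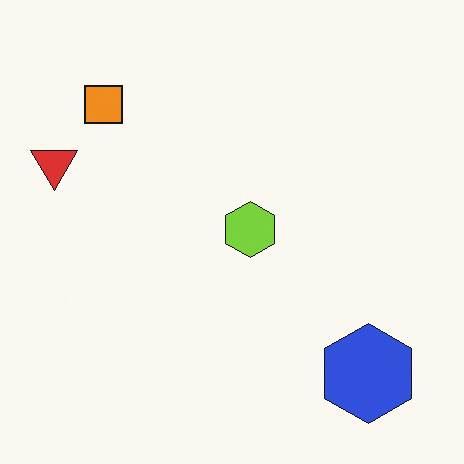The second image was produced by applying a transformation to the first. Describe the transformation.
The transformation is: flipped vertically (top ↔ bottom).

The blue hexagon is in the top-right of the first image and the bottom-right of the second — shapes on opposite sides of the horizontal midline have swapped in a mirror flip.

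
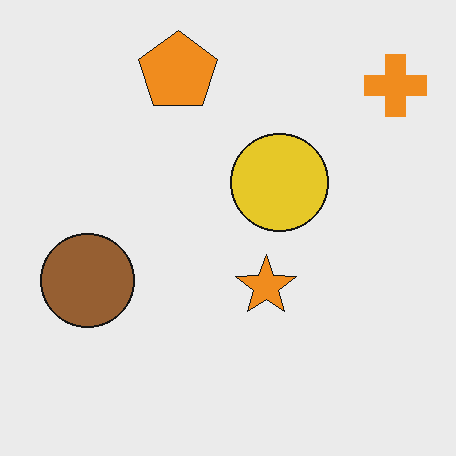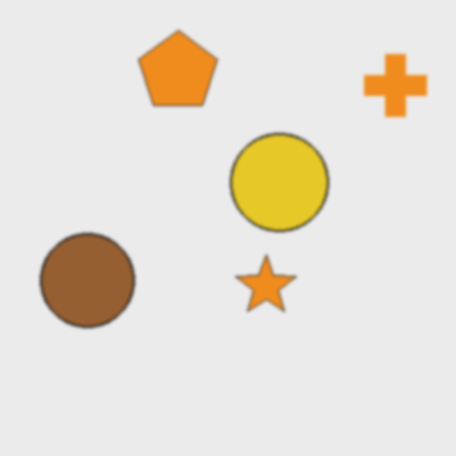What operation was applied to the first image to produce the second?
The image was given a subtle gaussian blur.

Shape edges and outlines are uniformly softened across the whole image.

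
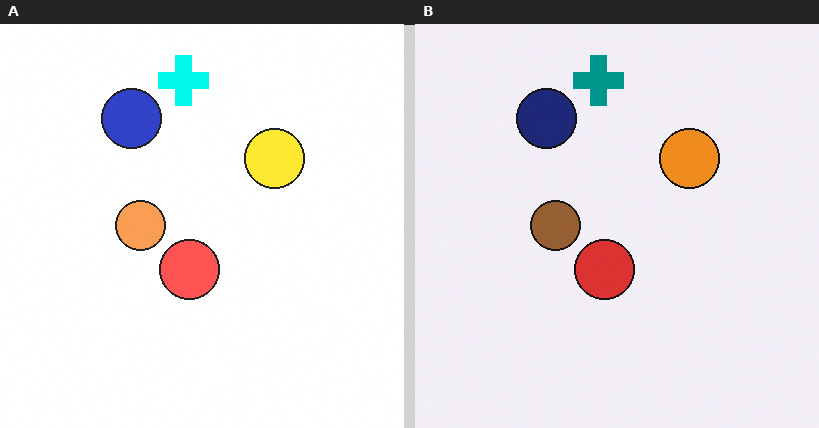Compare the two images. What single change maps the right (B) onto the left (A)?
The left (A) image is the right (B) substantially brightened.

Every pixel — background and shapes alike — is uniformly brightened.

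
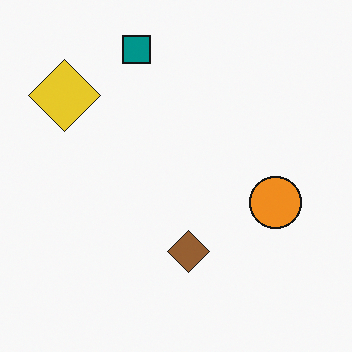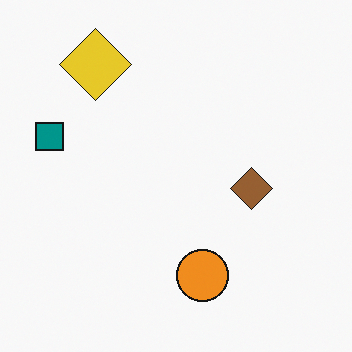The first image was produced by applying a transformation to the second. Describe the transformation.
Transposed (reflected across the top-left ↔ bottom-right diagonal).

Shapes have swapped their row and column positions — what was in the top-right is now in the bottom-left — a diagonal reflection.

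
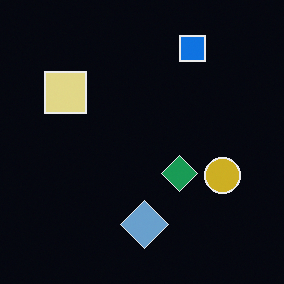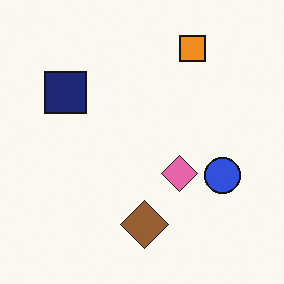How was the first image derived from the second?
The first image is the second color-inverted (negative).

The light background has become dark and every shape's color is its complement — a photographic negative.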